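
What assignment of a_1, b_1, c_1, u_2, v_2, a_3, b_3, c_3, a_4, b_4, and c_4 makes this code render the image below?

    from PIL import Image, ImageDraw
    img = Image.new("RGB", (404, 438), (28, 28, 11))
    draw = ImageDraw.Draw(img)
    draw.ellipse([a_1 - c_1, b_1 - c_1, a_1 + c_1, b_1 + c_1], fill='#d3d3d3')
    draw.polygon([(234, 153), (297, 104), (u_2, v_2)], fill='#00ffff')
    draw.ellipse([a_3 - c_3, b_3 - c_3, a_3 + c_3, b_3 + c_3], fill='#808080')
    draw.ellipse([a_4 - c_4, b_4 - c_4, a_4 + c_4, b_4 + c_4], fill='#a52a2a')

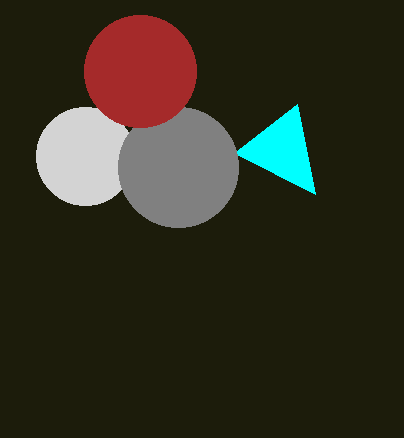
a_1 = 85
b_1 = 156
c_1 = 49
u_2 = 315
v_2 = 194
a_3 = 178
b_3 = 167
c_3 = 60
a_4 = 140
b_4 = 71
c_4 = 56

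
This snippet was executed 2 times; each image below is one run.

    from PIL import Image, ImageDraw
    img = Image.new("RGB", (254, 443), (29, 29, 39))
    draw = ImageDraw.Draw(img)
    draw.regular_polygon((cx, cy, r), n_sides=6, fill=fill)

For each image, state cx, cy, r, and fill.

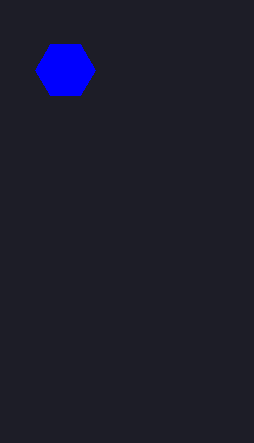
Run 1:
cx = 65; cy = 70; r = 30; fill = 'blue'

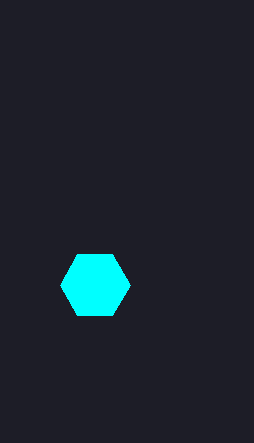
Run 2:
cx = 95; cy = 285; r = 35; fill = 'cyan'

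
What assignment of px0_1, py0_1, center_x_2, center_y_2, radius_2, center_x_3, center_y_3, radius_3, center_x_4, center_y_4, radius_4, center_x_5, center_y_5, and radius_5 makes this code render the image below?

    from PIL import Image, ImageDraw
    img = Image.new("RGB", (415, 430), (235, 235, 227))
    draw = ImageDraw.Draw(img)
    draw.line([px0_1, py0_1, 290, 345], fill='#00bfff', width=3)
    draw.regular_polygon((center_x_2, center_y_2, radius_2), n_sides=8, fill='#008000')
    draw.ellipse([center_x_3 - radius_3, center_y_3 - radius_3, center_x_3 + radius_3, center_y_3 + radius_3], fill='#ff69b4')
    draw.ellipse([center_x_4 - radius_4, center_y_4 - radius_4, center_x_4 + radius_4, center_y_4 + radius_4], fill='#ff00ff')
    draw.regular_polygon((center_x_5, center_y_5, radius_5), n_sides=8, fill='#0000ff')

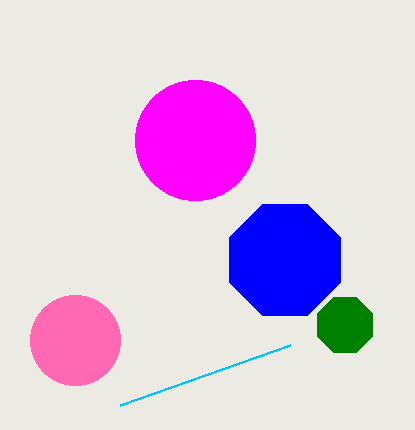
px0_1 = 120; py0_1 = 405; center_x_2 = 345; center_y_2 = 325; radius_2 = 30; center_x_3 = 75; center_y_3 = 340; radius_3 = 45; center_x_4 = 195; center_y_4 = 140; radius_4 = 60; center_x_5 = 285; center_y_5 = 260; radius_5 = 60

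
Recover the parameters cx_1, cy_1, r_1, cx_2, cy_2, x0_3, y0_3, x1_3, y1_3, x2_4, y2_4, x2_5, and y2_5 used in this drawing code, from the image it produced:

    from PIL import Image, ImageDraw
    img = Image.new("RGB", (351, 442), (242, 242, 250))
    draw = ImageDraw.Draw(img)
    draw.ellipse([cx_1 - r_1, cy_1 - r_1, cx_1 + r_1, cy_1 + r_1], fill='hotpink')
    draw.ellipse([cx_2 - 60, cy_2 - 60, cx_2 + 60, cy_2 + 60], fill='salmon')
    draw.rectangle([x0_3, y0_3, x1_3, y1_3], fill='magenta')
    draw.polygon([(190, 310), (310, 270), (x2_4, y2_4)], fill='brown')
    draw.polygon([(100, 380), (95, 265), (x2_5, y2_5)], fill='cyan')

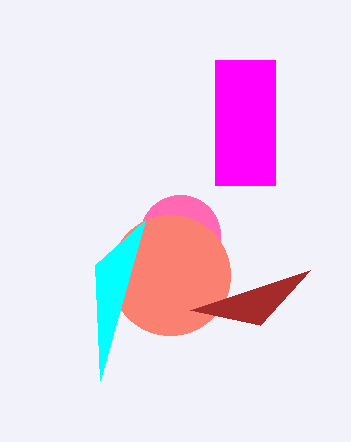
cx_1 = 180, cy_1 = 235, r_1 = 40, cx_2 = 170, cy_2 = 275, x0_3 = 215, y0_3 = 60, x1_3 = 275, y1_3 = 185, x2_4 = 260, y2_4 = 325, x2_5 = 145, y2_5 = 220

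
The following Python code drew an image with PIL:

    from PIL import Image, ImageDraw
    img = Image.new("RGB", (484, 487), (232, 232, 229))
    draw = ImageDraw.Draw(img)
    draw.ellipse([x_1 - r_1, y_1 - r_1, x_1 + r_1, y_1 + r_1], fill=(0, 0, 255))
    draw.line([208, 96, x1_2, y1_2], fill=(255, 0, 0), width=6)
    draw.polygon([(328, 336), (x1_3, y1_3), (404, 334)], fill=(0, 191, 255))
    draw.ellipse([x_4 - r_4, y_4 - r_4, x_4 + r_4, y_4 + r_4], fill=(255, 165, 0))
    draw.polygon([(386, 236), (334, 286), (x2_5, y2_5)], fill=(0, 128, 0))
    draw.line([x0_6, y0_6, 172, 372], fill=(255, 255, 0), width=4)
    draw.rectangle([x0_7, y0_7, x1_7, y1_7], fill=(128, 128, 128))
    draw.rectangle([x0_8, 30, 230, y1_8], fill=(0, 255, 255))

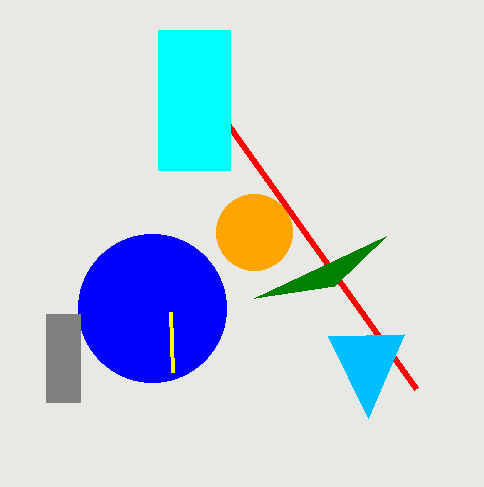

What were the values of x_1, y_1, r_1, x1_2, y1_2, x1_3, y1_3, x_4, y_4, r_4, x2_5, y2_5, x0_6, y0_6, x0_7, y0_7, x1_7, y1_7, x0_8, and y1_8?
x_1 = 152, y_1 = 308, r_1 = 74, x1_2 = 416, y1_2 = 388, x1_3 = 368, y1_3 = 418, x_4 = 254, y_4 = 232, r_4 = 38, x2_5 = 254, y2_5 = 298, x0_6 = 170, y0_6 = 312, x0_7 = 46, y0_7 = 314, x1_7 = 80, y1_7 = 402, x0_8 = 158, y1_8 = 170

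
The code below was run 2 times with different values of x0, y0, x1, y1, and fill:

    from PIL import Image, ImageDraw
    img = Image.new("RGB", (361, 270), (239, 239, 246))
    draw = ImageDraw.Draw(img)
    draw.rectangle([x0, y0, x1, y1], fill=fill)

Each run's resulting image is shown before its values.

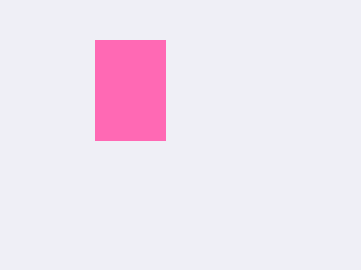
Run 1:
x0 = 95; y0 = 40; x1 = 165; y1 = 140; fill = 'hotpink'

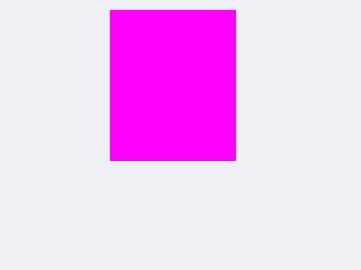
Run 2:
x0 = 110
y0 = 10
x1 = 235
y1 = 160
fill = 'magenta'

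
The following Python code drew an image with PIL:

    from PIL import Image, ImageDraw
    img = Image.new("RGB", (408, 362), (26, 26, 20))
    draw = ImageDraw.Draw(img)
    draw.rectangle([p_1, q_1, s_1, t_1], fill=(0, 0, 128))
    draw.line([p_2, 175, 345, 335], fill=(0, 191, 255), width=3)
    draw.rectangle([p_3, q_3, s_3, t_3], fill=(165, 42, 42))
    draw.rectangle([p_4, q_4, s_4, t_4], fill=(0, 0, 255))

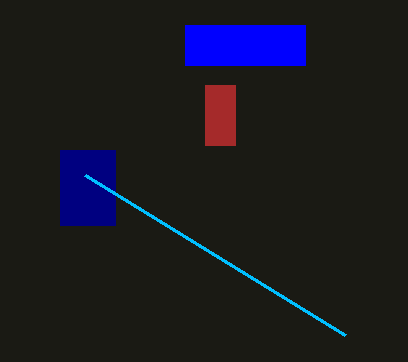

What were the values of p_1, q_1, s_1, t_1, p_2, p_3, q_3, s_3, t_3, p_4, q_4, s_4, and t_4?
p_1 = 60
q_1 = 150
s_1 = 115
t_1 = 225
p_2 = 85
p_3 = 205
q_3 = 85
s_3 = 235
t_3 = 145
p_4 = 185
q_4 = 25
s_4 = 305
t_4 = 65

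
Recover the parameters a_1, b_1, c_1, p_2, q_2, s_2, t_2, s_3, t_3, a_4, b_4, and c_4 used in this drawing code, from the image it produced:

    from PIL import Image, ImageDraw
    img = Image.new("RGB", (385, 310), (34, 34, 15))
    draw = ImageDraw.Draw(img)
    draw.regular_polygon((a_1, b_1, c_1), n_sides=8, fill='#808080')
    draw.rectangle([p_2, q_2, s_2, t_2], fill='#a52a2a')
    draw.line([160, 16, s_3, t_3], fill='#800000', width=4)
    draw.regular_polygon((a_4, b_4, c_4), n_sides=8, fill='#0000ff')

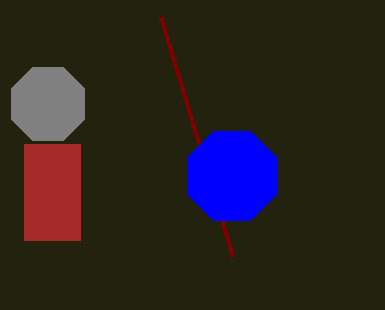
a_1 = 48; b_1 = 104; c_1 = 40; p_2 = 24; q_2 = 144; s_2 = 80; t_2 = 240; s_3 = 232; t_3 = 256; a_4 = 232; b_4 = 176; c_4 = 48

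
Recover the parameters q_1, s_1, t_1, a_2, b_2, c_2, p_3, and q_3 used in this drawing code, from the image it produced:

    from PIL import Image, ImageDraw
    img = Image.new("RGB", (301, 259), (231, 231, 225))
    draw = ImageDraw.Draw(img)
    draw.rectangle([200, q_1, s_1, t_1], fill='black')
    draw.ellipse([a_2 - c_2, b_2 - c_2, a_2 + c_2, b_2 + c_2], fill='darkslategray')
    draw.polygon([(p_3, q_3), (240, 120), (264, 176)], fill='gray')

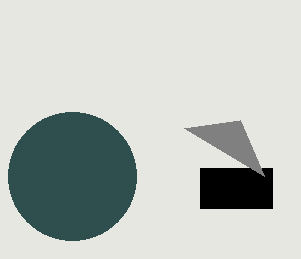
q_1 = 168, s_1 = 272, t_1 = 208, a_2 = 72, b_2 = 176, c_2 = 64, p_3 = 184, q_3 = 128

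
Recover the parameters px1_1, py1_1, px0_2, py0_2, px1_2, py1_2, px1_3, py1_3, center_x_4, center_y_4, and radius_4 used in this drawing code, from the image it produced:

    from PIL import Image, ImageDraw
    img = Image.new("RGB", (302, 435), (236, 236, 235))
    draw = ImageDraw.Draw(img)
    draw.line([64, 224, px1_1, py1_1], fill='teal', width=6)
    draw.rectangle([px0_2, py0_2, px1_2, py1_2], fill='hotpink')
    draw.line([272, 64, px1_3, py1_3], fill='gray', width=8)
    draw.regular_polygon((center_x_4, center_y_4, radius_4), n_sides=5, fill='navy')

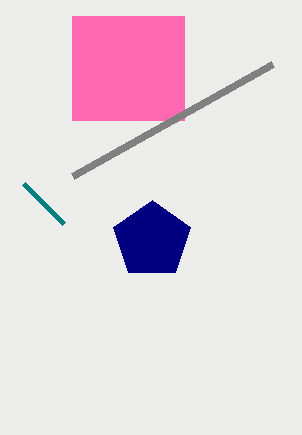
px1_1 = 24; py1_1 = 184; px0_2 = 72; py0_2 = 16; px1_2 = 184; py1_2 = 120; px1_3 = 72; py1_3 = 176; center_x_4 = 152; center_y_4 = 240; radius_4 = 40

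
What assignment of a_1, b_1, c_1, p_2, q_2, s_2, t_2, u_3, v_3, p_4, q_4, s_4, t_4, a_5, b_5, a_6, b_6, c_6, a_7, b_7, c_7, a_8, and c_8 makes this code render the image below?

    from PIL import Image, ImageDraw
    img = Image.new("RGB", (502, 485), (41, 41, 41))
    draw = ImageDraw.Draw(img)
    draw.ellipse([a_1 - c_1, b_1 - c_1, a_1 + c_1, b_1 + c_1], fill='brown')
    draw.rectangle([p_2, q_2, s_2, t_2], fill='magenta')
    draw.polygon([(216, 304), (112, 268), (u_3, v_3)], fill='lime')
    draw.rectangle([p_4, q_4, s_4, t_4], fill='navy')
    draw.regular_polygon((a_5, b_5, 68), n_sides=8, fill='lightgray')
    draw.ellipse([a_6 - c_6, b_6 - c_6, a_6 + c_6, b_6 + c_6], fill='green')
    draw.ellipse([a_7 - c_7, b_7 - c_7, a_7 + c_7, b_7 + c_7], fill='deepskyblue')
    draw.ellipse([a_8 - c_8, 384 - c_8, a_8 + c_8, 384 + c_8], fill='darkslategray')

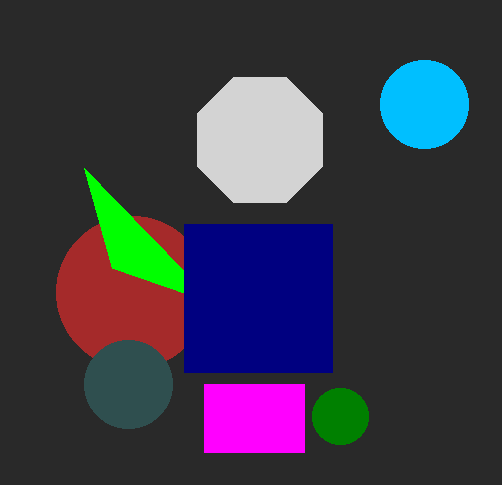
a_1 = 132; b_1 = 292; c_1 = 76; p_2 = 204; q_2 = 384; s_2 = 304; t_2 = 452; u_3 = 84; v_3 = 168; p_4 = 184; q_4 = 224; s_4 = 332; t_4 = 372; a_5 = 260; b_5 = 140; a_6 = 340; b_6 = 416; c_6 = 28; a_7 = 424; b_7 = 104; c_7 = 44; a_8 = 128; c_8 = 44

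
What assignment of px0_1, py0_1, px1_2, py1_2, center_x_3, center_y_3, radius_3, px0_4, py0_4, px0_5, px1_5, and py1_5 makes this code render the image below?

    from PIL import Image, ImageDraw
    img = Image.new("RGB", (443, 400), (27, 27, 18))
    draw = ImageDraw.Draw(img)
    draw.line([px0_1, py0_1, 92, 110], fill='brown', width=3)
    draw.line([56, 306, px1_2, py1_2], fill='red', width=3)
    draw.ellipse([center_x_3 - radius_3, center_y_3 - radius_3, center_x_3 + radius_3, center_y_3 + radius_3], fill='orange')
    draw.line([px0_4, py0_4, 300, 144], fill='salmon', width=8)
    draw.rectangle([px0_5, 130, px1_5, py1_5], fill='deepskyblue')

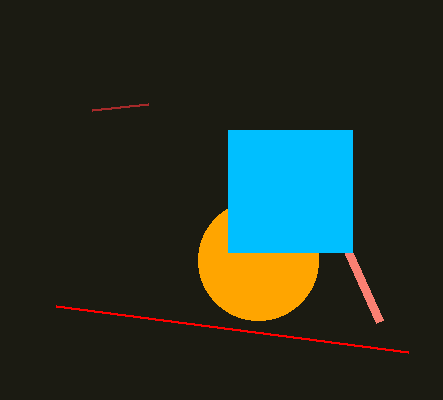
px0_1 = 148
py0_1 = 104
px1_2 = 408
py1_2 = 352
center_x_3 = 258
center_y_3 = 260
radius_3 = 60
px0_4 = 380
py0_4 = 322
px0_5 = 228
px1_5 = 352
py1_5 = 252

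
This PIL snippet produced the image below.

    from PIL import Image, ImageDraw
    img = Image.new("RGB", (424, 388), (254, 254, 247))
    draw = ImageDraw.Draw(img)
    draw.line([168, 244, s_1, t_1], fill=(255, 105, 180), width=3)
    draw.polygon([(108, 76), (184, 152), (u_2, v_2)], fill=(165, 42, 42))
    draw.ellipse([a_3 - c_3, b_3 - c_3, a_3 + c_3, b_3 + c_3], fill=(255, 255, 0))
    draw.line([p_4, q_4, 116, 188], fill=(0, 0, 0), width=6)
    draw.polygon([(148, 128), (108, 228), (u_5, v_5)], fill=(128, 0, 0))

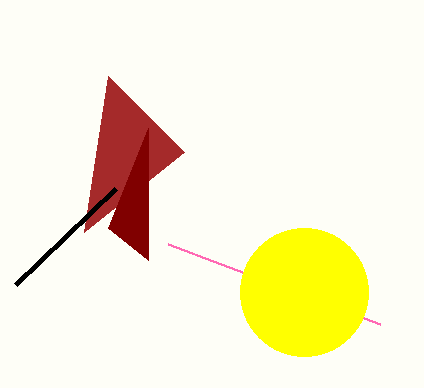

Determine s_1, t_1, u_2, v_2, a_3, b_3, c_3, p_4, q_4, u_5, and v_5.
s_1 = 380
t_1 = 324
u_2 = 84
v_2 = 232
a_3 = 304
b_3 = 292
c_3 = 64
p_4 = 16
q_4 = 284
u_5 = 148
v_5 = 260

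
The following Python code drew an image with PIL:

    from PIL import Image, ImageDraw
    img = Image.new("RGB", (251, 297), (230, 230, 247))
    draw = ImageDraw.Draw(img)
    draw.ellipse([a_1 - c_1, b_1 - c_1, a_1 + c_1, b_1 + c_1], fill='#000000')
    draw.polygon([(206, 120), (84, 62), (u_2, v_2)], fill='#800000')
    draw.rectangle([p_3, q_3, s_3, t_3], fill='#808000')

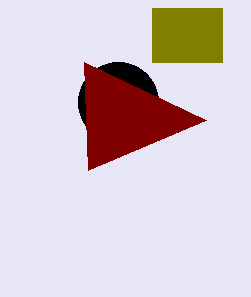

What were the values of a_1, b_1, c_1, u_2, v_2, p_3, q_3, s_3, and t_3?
a_1 = 118
b_1 = 102
c_1 = 40
u_2 = 88
v_2 = 170
p_3 = 152
q_3 = 8
s_3 = 222
t_3 = 62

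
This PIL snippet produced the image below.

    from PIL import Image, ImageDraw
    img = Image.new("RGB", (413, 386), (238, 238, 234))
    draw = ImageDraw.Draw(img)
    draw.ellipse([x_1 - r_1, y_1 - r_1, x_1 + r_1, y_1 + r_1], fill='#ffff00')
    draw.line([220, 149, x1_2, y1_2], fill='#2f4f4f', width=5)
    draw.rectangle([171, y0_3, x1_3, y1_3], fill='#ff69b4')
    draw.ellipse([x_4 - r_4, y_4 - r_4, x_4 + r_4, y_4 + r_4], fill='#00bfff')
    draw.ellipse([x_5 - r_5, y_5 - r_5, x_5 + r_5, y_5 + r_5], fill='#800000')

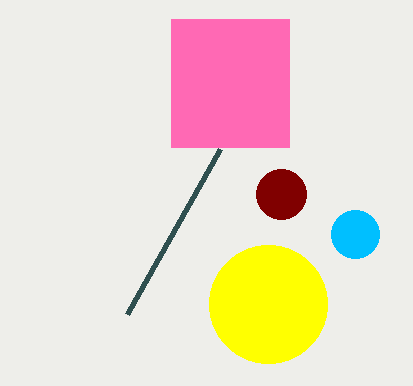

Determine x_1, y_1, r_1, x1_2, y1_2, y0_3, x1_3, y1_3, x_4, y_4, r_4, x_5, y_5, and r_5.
x_1 = 268; y_1 = 304; r_1 = 59; x1_2 = 127; y1_2 = 314; y0_3 = 19; x1_3 = 289; y1_3 = 147; x_4 = 355; y_4 = 234; r_4 = 24; x_5 = 281; y_5 = 194; r_5 = 25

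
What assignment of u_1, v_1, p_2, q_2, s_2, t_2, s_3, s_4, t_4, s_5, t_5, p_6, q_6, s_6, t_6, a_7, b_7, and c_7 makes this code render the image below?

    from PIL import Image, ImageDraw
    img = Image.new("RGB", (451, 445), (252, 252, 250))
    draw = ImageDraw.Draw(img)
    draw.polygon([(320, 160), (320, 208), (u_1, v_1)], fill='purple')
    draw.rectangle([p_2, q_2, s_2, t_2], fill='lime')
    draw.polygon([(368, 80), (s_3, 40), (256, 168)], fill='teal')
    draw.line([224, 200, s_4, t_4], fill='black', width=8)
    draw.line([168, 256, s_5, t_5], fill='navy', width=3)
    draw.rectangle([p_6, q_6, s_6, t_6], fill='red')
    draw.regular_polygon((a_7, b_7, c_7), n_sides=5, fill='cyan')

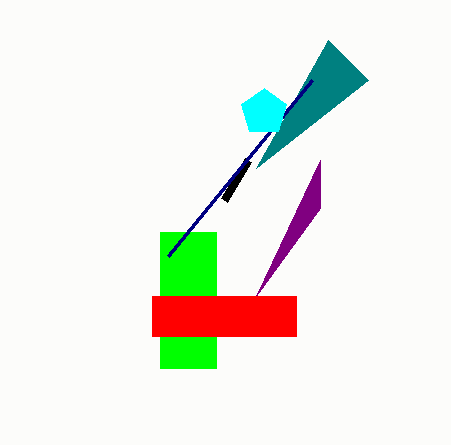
u_1 = 256, v_1 = 296, p_2 = 160, q_2 = 232, s_2 = 216, t_2 = 368, s_3 = 328, s_4 = 248, t_4 = 160, s_5 = 312, t_5 = 80, p_6 = 152, q_6 = 296, s_6 = 296, t_6 = 336, a_7 = 264, b_7 = 112, c_7 = 24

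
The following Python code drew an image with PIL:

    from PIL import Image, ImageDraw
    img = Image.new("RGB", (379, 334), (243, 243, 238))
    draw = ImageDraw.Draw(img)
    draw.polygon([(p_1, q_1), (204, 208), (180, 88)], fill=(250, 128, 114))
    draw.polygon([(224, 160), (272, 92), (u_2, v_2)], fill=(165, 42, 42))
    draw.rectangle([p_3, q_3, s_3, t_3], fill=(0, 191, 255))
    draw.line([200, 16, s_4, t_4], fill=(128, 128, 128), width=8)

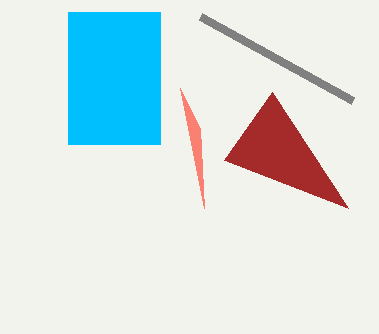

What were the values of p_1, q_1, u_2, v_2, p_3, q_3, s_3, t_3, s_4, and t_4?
p_1 = 200, q_1 = 128, u_2 = 348, v_2 = 208, p_3 = 68, q_3 = 12, s_3 = 160, t_3 = 144, s_4 = 352, t_4 = 100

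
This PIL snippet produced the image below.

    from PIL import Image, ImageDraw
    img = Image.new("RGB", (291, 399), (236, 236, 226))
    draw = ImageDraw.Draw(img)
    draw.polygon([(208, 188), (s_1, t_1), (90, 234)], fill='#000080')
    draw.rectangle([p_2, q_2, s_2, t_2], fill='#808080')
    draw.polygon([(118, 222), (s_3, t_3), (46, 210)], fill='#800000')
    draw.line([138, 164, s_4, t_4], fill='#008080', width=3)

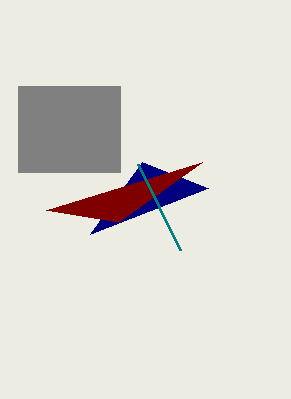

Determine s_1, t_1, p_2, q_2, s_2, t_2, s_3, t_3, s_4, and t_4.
s_1 = 142
t_1 = 162
p_2 = 18
q_2 = 86
s_2 = 120
t_2 = 172
s_3 = 202
t_3 = 162
s_4 = 180
t_4 = 250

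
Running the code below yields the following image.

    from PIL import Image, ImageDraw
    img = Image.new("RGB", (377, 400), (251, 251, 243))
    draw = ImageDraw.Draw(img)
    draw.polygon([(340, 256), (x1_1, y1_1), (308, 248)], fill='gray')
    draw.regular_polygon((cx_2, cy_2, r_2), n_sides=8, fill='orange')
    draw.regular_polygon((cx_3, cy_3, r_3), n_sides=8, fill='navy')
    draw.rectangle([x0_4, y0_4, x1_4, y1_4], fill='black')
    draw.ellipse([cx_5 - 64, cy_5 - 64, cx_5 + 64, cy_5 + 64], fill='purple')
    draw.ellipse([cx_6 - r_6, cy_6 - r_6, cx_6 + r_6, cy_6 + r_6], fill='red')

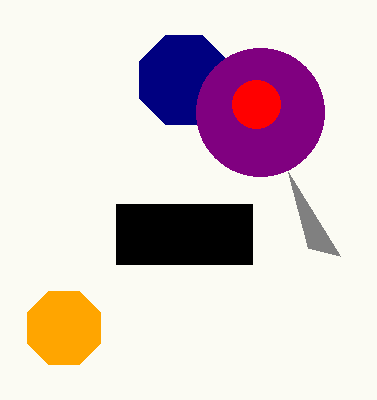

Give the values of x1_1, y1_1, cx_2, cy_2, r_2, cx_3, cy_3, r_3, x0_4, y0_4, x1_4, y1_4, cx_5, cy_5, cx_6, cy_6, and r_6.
x1_1 = 288; y1_1 = 172; cx_2 = 64; cy_2 = 328; r_2 = 40; cx_3 = 184; cy_3 = 80; r_3 = 48; x0_4 = 116; y0_4 = 204; x1_4 = 252; y1_4 = 264; cx_5 = 260; cy_5 = 112; cx_6 = 256; cy_6 = 104; r_6 = 24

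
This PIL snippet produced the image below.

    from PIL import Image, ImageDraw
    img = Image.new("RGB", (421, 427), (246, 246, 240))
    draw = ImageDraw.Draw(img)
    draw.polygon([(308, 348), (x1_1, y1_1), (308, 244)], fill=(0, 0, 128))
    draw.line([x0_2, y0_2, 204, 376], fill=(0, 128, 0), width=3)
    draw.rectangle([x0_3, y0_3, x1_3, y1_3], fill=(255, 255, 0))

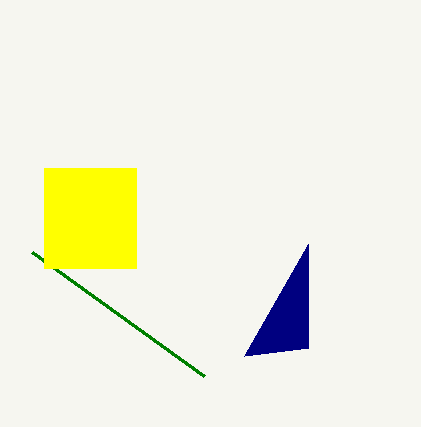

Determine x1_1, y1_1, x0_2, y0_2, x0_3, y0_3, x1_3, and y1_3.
x1_1 = 244; y1_1 = 356; x0_2 = 32; y0_2 = 252; x0_3 = 44; y0_3 = 168; x1_3 = 136; y1_3 = 268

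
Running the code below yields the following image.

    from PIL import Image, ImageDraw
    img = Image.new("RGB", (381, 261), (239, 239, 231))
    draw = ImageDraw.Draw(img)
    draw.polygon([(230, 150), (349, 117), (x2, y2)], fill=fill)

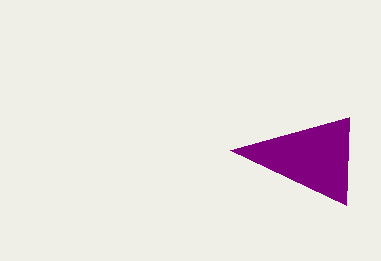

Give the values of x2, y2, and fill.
x2 = 346
y2 = 205
fill = 'purple'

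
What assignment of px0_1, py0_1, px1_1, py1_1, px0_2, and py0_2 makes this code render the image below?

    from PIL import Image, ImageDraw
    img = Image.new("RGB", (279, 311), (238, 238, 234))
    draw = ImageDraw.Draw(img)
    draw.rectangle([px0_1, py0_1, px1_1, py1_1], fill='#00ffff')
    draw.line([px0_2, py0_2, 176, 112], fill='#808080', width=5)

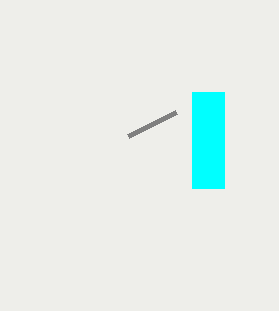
px0_1 = 192, py0_1 = 92, px1_1 = 224, py1_1 = 188, px0_2 = 128, py0_2 = 136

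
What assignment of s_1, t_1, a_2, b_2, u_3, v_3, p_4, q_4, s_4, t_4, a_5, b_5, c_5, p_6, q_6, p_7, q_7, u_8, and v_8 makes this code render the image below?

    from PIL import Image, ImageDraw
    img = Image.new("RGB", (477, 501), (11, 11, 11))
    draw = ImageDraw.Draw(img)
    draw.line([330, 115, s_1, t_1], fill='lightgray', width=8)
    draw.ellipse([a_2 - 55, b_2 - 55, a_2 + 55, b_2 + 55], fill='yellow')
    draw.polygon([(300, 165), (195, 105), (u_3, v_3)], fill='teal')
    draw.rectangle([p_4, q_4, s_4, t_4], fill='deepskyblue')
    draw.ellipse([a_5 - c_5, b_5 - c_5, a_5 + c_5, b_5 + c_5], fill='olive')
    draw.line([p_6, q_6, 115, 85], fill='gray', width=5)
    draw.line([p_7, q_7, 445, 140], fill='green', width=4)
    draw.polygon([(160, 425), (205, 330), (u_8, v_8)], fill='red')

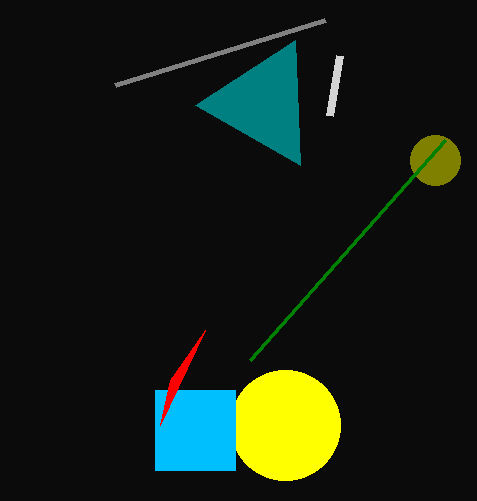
s_1 = 340, t_1 = 55, a_2 = 285, b_2 = 425, u_3 = 295, v_3 = 40, p_4 = 155, q_4 = 390, s_4 = 235, t_4 = 470, a_5 = 435, b_5 = 160, c_5 = 25, p_6 = 325, q_6 = 20, p_7 = 250, q_7 = 360, u_8 = 170, v_8 = 380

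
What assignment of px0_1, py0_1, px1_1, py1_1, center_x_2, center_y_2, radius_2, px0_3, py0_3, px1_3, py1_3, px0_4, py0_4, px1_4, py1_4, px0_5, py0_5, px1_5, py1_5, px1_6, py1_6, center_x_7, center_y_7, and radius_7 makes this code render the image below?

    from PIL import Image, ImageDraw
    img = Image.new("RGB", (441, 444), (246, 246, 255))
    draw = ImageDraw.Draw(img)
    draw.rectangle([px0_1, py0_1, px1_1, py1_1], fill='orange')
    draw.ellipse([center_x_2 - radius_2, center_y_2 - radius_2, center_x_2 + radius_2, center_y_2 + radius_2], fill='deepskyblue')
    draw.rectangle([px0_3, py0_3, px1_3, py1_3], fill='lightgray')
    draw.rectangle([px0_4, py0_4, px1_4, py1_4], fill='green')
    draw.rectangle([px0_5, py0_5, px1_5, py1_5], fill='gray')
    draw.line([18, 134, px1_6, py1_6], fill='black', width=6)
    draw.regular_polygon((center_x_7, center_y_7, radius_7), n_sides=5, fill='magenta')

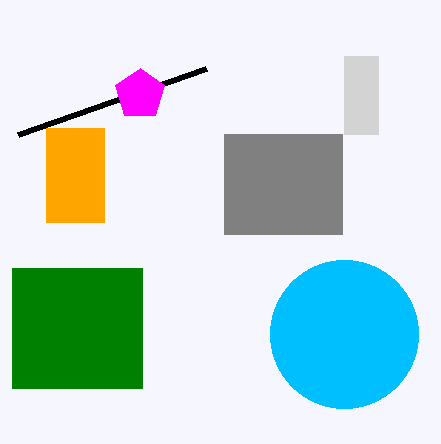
px0_1 = 46
py0_1 = 128
px1_1 = 104
py1_1 = 222
center_x_2 = 344
center_y_2 = 334
radius_2 = 74
px0_3 = 344
py0_3 = 56
px1_3 = 378
py1_3 = 134
px0_4 = 12
py0_4 = 268
px1_4 = 142
py1_4 = 388
px0_5 = 224
py0_5 = 134
px1_5 = 342
py1_5 = 234
px1_6 = 206
py1_6 = 68
center_x_7 = 140
center_y_7 = 94
radius_7 = 26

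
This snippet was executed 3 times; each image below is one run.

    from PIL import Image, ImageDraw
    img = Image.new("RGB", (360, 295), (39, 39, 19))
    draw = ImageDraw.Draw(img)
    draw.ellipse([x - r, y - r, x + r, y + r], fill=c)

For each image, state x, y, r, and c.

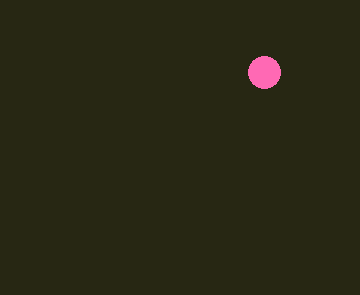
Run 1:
x = 264, y = 72, r = 16, c = 'hotpink'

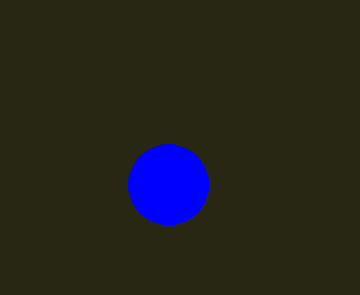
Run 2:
x = 168, y = 184, r = 40, c = 'blue'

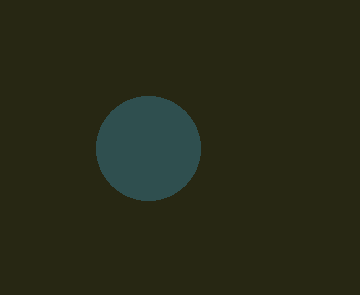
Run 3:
x = 148; y = 148; r = 52; c = 'darkslategray'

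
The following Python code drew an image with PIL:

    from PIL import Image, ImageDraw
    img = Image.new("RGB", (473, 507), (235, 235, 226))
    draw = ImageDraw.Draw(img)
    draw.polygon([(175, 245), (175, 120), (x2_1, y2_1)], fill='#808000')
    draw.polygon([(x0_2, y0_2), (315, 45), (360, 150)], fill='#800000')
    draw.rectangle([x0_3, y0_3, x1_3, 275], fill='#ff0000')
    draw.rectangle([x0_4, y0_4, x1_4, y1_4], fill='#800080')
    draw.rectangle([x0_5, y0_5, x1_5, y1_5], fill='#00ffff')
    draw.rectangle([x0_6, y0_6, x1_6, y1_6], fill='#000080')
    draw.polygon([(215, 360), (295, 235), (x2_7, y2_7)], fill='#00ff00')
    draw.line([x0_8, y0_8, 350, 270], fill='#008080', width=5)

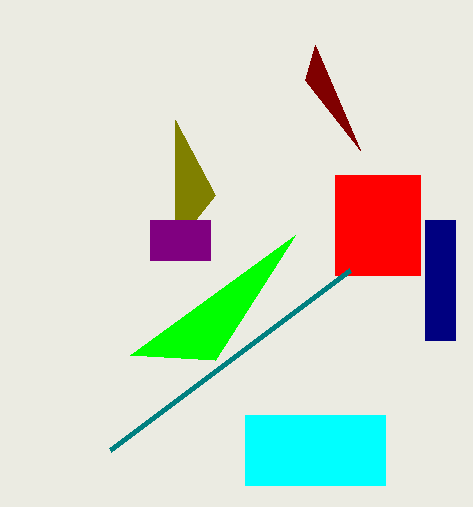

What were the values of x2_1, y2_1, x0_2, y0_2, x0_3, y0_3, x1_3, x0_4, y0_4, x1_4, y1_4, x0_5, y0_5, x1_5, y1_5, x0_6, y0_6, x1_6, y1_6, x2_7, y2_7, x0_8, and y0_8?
x2_1 = 215; y2_1 = 195; x0_2 = 305; y0_2 = 80; x0_3 = 335; y0_3 = 175; x1_3 = 420; x0_4 = 150; y0_4 = 220; x1_4 = 210; y1_4 = 260; x0_5 = 245; y0_5 = 415; x1_5 = 385; y1_5 = 485; x0_6 = 425; y0_6 = 220; x1_6 = 455; y1_6 = 340; x2_7 = 130; y2_7 = 355; x0_8 = 110; y0_8 = 450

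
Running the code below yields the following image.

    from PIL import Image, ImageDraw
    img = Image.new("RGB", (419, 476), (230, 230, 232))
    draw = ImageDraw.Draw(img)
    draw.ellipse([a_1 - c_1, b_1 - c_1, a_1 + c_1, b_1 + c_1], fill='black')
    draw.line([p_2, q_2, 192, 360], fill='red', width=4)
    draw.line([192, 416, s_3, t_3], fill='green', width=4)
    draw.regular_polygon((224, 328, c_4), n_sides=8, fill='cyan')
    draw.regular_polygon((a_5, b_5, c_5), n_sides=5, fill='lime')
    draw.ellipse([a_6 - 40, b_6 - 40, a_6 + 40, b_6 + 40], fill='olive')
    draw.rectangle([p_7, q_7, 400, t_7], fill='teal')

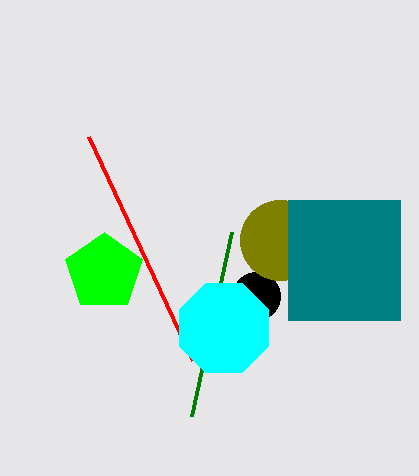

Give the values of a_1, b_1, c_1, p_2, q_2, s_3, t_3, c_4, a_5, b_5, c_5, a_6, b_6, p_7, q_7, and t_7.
a_1 = 256
b_1 = 296
c_1 = 24
p_2 = 88
q_2 = 136
s_3 = 232
t_3 = 232
c_4 = 48
a_5 = 104
b_5 = 272
c_5 = 40
a_6 = 280
b_6 = 240
p_7 = 288
q_7 = 200
t_7 = 320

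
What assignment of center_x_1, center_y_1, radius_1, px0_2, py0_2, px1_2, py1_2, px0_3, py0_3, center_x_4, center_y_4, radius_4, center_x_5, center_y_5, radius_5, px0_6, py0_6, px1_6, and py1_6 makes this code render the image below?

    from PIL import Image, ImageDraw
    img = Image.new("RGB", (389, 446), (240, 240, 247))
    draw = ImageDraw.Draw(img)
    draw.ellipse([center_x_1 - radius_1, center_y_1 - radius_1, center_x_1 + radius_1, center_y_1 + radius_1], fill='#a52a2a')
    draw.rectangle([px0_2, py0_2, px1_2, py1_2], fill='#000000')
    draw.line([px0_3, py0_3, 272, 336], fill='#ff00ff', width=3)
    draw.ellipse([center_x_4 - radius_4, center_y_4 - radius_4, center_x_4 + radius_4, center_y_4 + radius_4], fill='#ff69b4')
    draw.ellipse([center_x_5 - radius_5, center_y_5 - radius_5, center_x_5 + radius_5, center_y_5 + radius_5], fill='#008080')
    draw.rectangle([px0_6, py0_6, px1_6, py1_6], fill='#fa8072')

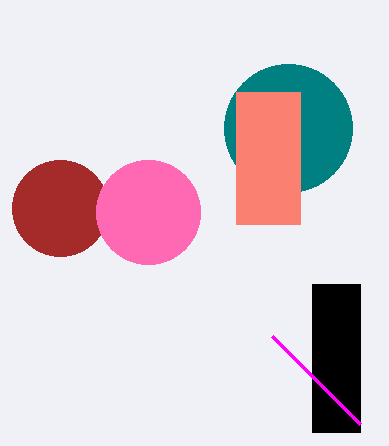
center_x_1 = 60, center_y_1 = 208, radius_1 = 48, px0_2 = 312, py0_2 = 284, px1_2 = 360, py1_2 = 432, px0_3 = 360, py0_3 = 424, center_x_4 = 148, center_y_4 = 212, radius_4 = 52, center_x_5 = 288, center_y_5 = 128, radius_5 = 64, px0_6 = 236, py0_6 = 92, px1_6 = 300, py1_6 = 224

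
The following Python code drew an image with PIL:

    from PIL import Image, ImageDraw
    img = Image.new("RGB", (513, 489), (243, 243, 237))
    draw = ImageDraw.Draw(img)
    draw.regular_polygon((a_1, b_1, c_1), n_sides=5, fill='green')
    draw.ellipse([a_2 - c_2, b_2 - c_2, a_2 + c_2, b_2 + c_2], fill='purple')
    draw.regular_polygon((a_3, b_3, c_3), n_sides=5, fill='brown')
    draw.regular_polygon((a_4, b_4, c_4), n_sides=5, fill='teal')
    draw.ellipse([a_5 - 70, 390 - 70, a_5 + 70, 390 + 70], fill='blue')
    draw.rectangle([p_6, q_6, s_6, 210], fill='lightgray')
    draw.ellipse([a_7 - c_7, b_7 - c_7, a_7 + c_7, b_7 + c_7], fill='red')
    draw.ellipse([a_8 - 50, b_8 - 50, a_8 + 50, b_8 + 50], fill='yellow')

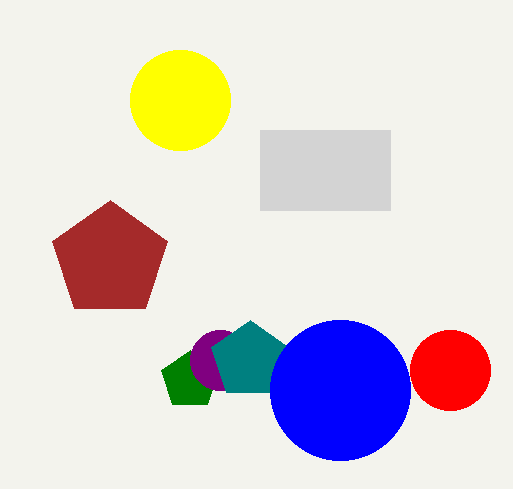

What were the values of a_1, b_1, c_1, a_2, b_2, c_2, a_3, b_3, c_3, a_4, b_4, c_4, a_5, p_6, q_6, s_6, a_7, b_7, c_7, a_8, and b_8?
a_1 = 190; b_1 = 380; c_1 = 30; a_2 = 220; b_2 = 360; c_2 = 30; a_3 = 110; b_3 = 260; c_3 = 60; a_4 = 250; b_4 = 360; c_4 = 40; a_5 = 340; p_6 = 260; q_6 = 130; s_6 = 390; a_7 = 450; b_7 = 370; c_7 = 40; a_8 = 180; b_8 = 100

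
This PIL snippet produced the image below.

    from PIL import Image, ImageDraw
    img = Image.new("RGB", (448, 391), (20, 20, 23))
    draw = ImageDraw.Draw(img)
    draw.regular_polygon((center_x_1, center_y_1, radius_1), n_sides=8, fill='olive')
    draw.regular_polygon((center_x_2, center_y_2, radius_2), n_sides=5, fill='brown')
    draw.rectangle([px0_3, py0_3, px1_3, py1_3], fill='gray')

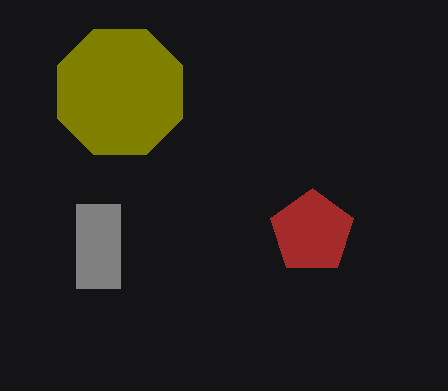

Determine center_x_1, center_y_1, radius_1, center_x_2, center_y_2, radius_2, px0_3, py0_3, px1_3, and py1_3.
center_x_1 = 120; center_y_1 = 92; radius_1 = 68; center_x_2 = 312; center_y_2 = 232; radius_2 = 44; px0_3 = 76; py0_3 = 204; px1_3 = 120; py1_3 = 288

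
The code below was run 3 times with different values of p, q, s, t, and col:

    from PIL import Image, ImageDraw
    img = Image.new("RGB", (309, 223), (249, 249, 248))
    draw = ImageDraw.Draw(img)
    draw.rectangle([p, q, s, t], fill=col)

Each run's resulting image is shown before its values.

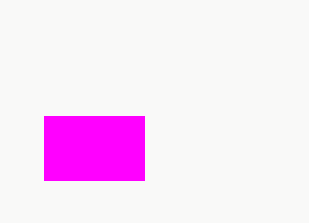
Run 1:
p = 44
q = 116
s = 144
t = 180
col = 'magenta'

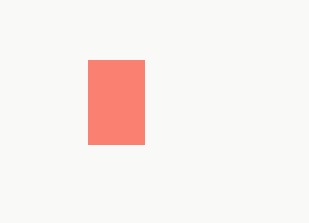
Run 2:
p = 88; q = 60; s = 144; t = 144; col = 'salmon'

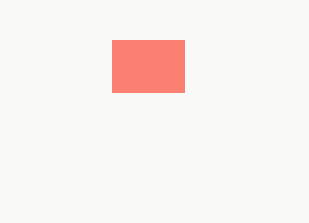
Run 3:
p = 112; q = 40; s = 184; t = 92; col = 'salmon'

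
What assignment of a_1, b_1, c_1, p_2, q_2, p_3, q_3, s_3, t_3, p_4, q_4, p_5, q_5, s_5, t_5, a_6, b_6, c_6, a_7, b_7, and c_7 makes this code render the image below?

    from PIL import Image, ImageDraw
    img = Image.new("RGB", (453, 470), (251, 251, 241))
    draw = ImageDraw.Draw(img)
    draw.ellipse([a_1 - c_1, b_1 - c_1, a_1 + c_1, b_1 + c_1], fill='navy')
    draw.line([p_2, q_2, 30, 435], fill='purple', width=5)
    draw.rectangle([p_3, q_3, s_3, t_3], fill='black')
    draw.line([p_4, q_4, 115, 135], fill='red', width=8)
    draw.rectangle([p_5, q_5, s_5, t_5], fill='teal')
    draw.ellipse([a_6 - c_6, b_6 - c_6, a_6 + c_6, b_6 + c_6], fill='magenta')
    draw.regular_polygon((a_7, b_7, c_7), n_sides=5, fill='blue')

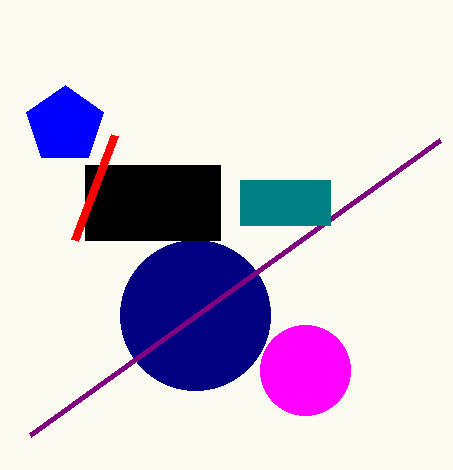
a_1 = 195, b_1 = 315, c_1 = 75, p_2 = 440, q_2 = 140, p_3 = 85, q_3 = 165, s_3 = 220, t_3 = 240, p_4 = 75, q_4 = 240, p_5 = 240, q_5 = 180, s_5 = 330, t_5 = 225, a_6 = 305, b_6 = 370, c_6 = 45, a_7 = 65, b_7 = 125, c_7 = 40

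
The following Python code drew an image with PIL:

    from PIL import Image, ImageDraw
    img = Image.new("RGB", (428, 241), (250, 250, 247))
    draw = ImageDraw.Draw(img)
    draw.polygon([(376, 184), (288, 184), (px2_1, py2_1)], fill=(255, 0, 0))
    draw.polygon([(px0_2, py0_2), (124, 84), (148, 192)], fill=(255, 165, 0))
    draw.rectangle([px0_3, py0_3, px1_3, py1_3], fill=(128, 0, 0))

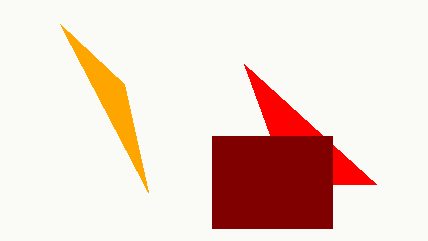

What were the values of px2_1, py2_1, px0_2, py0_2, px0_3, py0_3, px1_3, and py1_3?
px2_1 = 244; py2_1 = 64; px0_2 = 60; py0_2 = 24; px0_3 = 212; py0_3 = 136; px1_3 = 332; py1_3 = 228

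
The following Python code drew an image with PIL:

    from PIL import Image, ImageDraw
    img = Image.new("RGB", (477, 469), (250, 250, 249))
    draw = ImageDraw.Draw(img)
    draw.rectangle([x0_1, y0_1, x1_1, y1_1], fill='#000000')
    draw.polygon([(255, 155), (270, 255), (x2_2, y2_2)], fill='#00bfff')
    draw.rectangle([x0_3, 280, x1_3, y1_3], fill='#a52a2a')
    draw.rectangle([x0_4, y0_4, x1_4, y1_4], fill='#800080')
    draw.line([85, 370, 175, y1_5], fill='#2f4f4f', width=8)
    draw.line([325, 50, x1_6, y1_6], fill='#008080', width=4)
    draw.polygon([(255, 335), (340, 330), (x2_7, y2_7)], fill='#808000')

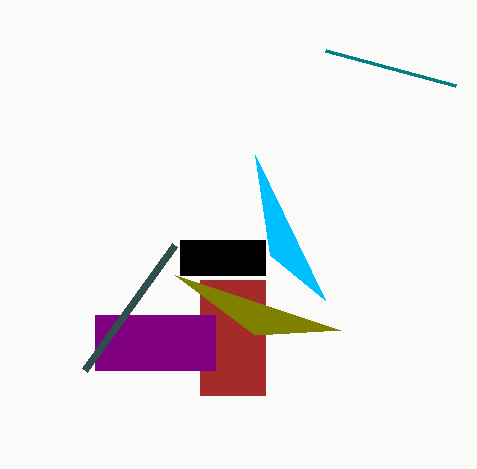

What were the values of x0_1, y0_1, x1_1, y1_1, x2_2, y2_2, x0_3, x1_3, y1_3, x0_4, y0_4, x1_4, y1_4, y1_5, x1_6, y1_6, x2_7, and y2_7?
x0_1 = 180
y0_1 = 240
x1_1 = 265
y1_1 = 275
x2_2 = 325
y2_2 = 300
x0_3 = 200
x1_3 = 265
y1_3 = 395
x0_4 = 95
y0_4 = 315
x1_4 = 215
y1_4 = 370
y1_5 = 245
x1_6 = 455
y1_6 = 85
x2_7 = 175
y2_7 = 275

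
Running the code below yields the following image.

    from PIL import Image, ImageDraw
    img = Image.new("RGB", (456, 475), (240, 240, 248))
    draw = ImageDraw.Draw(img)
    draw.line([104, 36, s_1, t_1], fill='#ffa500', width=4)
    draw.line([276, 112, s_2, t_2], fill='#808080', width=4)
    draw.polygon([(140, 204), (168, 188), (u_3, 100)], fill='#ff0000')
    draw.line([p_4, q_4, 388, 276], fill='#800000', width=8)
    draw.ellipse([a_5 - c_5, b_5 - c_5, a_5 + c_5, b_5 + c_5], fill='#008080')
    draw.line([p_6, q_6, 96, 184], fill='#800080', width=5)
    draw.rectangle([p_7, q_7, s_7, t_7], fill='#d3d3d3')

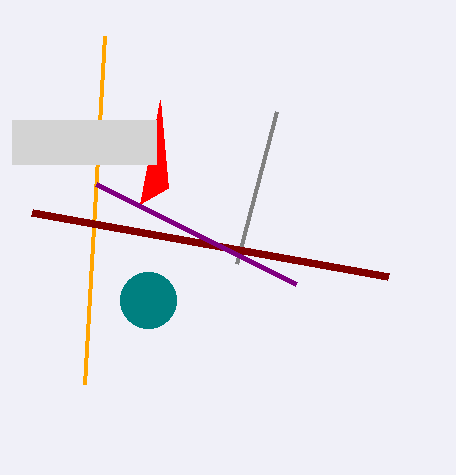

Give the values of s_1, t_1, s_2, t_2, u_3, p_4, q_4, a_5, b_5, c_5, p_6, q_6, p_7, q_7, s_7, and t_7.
s_1 = 84; t_1 = 384; s_2 = 236; t_2 = 264; u_3 = 160; p_4 = 32; q_4 = 212; a_5 = 148; b_5 = 300; c_5 = 28; p_6 = 296; q_6 = 284; p_7 = 12; q_7 = 120; s_7 = 156; t_7 = 164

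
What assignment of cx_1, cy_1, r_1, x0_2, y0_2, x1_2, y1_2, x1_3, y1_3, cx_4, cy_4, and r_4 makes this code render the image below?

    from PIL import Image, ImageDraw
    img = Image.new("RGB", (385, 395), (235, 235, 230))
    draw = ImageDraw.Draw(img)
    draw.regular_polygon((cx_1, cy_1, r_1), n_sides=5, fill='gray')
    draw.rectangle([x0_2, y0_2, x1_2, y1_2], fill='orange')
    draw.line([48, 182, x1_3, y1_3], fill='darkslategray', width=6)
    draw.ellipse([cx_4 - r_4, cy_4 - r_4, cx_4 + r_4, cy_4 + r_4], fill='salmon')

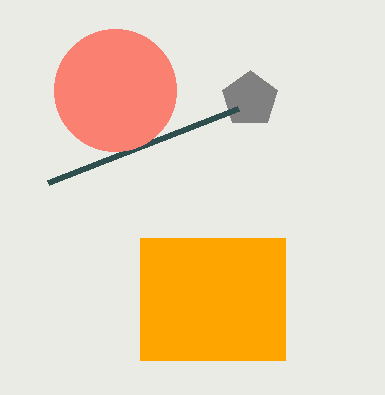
cx_1 = 250, cy_1 = 99, r_1 = 29, x0_2 = 140, y0_2 = 238, x1_2 = 285, y1_2 = 360, x1_3 = 238, y1_3 = 108, cx_4 = 115, cy_4 = 90, r_4 = 61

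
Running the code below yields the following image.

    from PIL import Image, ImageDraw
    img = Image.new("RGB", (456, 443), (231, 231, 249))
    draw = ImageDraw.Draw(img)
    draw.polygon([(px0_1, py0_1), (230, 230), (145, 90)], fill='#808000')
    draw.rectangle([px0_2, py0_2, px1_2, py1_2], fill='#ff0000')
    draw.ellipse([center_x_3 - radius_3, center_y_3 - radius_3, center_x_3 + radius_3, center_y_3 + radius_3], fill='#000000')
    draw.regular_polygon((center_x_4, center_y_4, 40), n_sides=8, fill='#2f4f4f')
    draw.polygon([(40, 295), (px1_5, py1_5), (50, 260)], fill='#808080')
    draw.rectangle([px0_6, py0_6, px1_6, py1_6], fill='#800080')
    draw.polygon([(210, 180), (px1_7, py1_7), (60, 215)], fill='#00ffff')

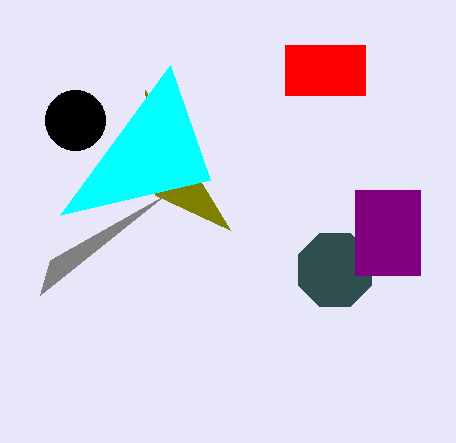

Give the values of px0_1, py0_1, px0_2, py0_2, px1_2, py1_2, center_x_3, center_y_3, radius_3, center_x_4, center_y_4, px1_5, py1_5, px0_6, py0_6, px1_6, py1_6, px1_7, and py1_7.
px0_1 = 155, py0_1 = 195, px0_2 = 285, py0_2 = 45, px1_2 = 365, py1_2 = 95, center_x_3 = 75, center_y_3 = 120, radius_3 = 30, center_x_4 = 335, center_y_4 = 270, px1_5 = 165, py1_5 = 195, px0_6 = 355, py0_6 = 190, px1_6 = 420, py1_6 = 275, px1_7 = 170, py1_7 = 65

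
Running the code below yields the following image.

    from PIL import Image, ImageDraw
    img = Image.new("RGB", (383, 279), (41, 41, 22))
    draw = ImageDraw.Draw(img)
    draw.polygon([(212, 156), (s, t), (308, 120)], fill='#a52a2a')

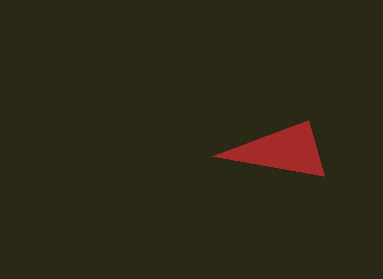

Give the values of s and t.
s = 324; t = 176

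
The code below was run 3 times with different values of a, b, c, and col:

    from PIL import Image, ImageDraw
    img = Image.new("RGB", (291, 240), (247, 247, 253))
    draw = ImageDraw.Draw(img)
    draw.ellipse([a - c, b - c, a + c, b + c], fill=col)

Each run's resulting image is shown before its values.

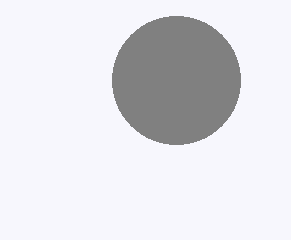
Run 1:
a = 176
b = 80
c = 64
col = 'gray'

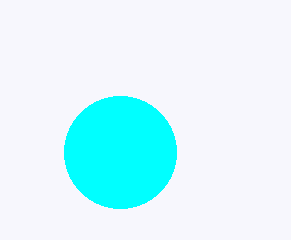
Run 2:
a = 120; b = 152; c = 56; col = 'cyan'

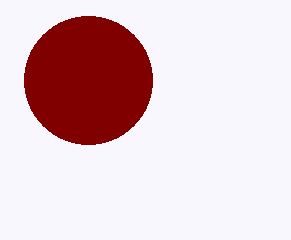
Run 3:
a = 88, b = 80, c = 64, col = 'maroon'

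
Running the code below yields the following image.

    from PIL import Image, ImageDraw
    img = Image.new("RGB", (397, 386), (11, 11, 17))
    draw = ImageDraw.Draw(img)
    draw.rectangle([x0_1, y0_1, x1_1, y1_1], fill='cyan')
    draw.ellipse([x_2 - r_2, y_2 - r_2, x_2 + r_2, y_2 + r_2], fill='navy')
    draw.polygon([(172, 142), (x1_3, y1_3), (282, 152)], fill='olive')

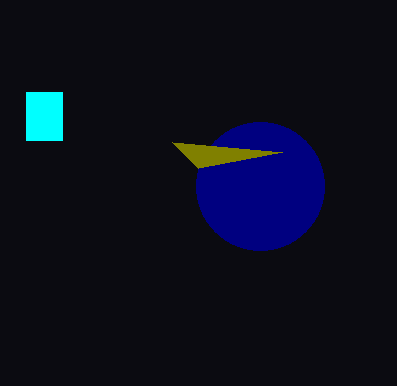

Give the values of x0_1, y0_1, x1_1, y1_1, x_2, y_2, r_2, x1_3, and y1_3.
x0_1 = 26
y0_1 = 92
x1_1 = 62
y1_1 = 140
x_2 = 260
y_2 = 186
r_2 = 64
x1_3 = 198
y1_3 = 168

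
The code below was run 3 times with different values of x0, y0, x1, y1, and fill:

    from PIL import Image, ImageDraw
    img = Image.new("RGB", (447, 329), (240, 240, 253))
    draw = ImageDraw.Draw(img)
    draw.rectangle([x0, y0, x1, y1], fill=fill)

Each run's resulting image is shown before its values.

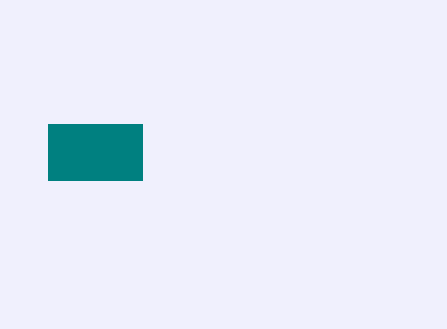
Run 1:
x0 = 48, y0 = 124, x1 = 142, y1 = 180, fill = 'teal'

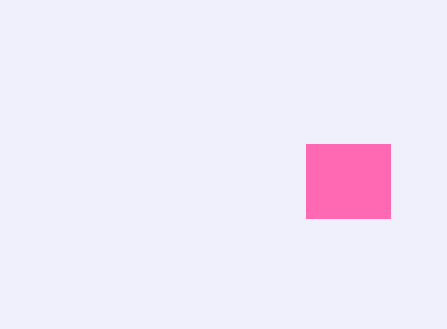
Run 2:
x0 = 306; y0 = 144; x1 = 390; y1 = 218; fill = 'hotpink'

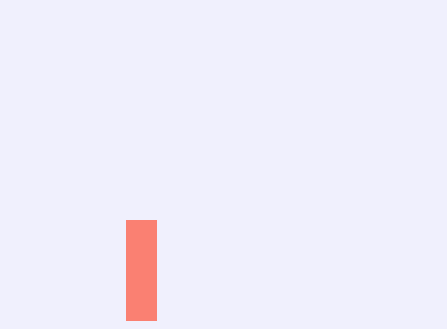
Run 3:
x0 = 126; y0 = 220; x1 = 156; y1 = 320; fill = 'salmon'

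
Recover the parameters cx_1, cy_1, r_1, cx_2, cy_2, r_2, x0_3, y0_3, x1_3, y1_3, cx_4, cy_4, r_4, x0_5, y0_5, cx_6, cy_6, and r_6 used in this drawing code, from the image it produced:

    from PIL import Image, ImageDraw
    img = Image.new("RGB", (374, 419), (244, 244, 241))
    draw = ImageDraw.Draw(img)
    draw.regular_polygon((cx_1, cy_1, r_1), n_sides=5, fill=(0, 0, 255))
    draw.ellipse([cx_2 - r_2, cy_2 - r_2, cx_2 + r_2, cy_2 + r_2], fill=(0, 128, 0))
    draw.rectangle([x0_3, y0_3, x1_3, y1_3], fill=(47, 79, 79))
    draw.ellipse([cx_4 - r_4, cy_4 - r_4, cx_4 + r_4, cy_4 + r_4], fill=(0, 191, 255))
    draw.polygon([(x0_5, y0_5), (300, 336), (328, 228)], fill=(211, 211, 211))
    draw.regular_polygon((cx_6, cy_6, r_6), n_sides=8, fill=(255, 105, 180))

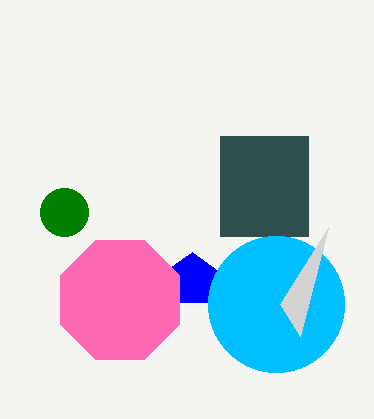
cx_1 = 192; cy_1 = 280; r_1 = 28; cx_2 = 64; cy_2 = 212; r_2 = 24; x0_3 = 220; y0_3 = 136; x1_3 = 308; y1_3 = 236; cx_4 = 276; cy_4 = 304; r_4 = 68; x0_5 = 280; y0_5 = 304; cx_6 = 120; cy_6 = 300; r_6 = 64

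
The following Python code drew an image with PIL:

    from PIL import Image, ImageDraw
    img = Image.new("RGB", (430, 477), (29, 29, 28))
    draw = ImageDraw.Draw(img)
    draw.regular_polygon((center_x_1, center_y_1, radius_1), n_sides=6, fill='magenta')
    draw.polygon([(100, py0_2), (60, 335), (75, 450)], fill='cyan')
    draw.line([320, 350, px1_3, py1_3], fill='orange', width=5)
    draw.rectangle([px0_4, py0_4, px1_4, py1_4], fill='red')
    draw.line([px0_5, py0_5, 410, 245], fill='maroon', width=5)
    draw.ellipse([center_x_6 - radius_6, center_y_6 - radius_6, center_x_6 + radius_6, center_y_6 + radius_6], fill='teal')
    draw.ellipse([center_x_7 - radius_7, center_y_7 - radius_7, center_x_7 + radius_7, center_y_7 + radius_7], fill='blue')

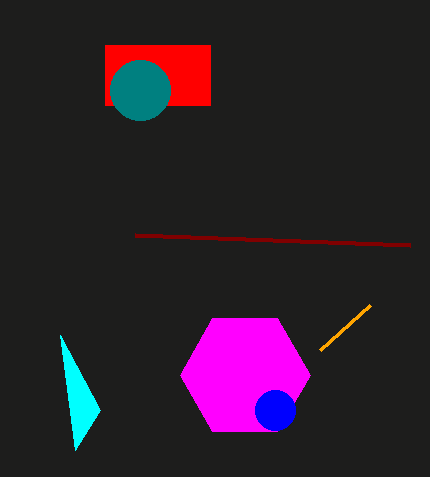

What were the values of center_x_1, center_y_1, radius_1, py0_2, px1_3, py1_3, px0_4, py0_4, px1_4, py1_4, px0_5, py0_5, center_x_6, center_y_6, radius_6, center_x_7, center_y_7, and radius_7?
center_x_1 = 245; center_y_1 = 375; radius_1 = 65; py0_2 = 410; px1_3 = 370; py1_3 = 305; px0_4 = 105; py0_4 = 45; px1_4 = 210; py1_4 = 105; px0_5 = 135; py0_5 = 235; center_x_6 = 140; center_y_6 = 90; radius_6 = 30; center_x_7 = 275; center_y_7 = 410; radius_7 = 20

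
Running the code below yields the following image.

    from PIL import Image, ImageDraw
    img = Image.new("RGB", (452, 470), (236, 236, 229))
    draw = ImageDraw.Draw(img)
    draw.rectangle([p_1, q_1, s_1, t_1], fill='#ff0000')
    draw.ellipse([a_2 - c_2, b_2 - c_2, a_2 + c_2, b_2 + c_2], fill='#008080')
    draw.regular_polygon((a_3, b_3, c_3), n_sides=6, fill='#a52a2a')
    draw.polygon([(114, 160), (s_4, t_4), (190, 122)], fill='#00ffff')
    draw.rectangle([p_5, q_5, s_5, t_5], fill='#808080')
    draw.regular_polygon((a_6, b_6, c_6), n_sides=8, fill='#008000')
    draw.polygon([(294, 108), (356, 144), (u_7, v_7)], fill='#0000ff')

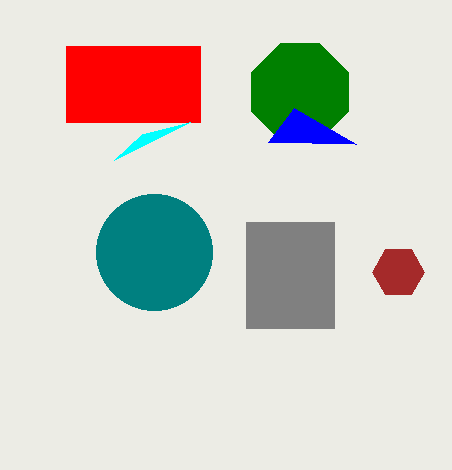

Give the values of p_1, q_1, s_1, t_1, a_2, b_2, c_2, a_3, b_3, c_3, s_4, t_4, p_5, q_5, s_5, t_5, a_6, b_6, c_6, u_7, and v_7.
p_1 = 66; q_1 = 46; s_1 = 200; t_1 = 122; a_2 = 154; b_2 = 252; c_2 = 58; a_3 = 398; b_3 = 272; c_3 = 26; s_4 = 142; t_4 = 134; p_5 = 246; q_5 = 222; s_5 = 334; t_5 = 328; a_6 = 300; b_6 = 92; c_6 = 52; u_7 = 268; v_7 = 142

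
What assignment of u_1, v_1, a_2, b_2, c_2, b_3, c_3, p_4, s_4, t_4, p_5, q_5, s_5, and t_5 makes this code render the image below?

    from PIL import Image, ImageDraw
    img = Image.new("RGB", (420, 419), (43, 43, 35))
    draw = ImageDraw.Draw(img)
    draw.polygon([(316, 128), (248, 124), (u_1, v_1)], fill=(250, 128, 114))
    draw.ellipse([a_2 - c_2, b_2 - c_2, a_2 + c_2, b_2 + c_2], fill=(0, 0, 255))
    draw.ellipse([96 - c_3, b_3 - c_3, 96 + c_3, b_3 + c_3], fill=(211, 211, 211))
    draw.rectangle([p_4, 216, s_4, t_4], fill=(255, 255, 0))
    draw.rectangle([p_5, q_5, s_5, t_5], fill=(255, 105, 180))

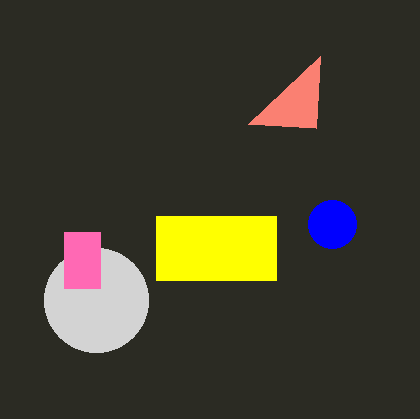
u_1 = 320
v_1 = 56
a_2 = 332
b_2 = 224
c_2 = 24
b_3 = 300
c_3 = 52
p_4 = 156
s_4 = 276
t_4 = 280
p_5 = 64
q_5 = 232
s_5 = 100
t_5 = 288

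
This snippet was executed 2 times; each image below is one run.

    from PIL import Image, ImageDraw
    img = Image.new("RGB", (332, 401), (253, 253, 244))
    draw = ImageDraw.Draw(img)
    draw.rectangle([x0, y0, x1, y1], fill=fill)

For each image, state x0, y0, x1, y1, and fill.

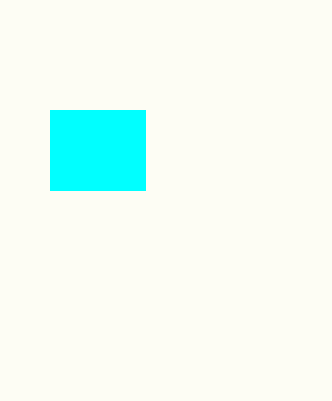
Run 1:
x0 = 50; y0 = 110; x1 = 145; y1 = 190; fill = 'cyan'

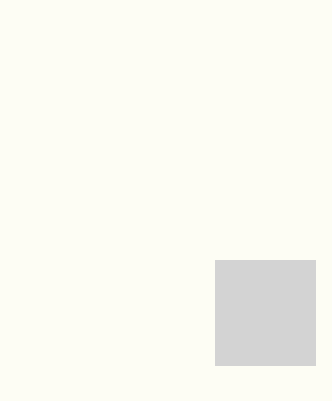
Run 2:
x0 = 215; y0 = 260; x1 = 315; y1 = 365; fill = 'lightgray'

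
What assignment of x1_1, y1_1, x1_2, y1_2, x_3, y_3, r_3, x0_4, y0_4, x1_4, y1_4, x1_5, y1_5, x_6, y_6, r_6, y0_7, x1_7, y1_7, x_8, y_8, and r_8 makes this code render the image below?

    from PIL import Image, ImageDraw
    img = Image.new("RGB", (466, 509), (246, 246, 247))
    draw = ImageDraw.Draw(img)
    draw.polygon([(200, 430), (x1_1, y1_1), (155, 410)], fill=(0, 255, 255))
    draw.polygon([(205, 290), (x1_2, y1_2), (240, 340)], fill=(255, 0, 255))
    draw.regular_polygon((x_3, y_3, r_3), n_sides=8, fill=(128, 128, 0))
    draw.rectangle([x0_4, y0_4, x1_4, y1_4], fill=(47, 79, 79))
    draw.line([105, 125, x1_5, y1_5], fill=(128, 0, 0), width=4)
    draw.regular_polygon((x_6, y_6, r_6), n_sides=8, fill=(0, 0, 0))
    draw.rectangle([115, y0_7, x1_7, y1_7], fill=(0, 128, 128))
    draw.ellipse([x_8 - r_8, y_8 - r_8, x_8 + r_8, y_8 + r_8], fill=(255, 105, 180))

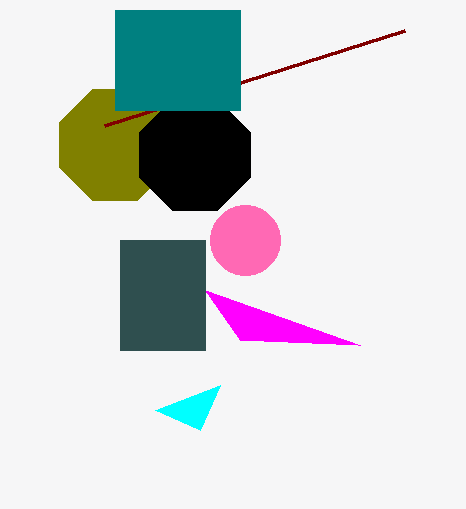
x1_1 = 220, y1_1 = 385, x1_2 = 360, y1_2 = 345, x_3 = 115, y_3 = 145, r_3 = 60, x0_4 = 120, y0_4 = 240, x1_4 = 205, y1_4 = 350, x1_5 = 405, y1_5 = 30, x_6 = 195, y_6 = 155, r_6 = 60, y0_7 = 10, x1_7 = 240, y1_7 = 110, x_8 = 245, y_8 = 240, r_8 = 35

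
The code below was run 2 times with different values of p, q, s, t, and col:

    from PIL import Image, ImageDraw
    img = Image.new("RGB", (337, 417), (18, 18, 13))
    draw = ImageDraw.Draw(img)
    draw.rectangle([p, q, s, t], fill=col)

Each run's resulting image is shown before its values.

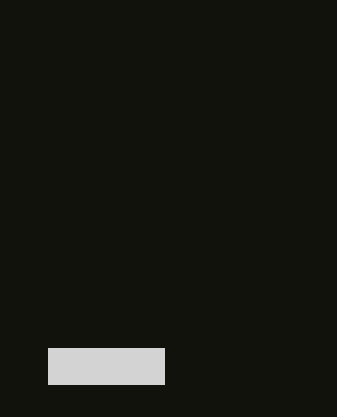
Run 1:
p = 48
q = 348
s = 164
t = 384
col = 'lightgray'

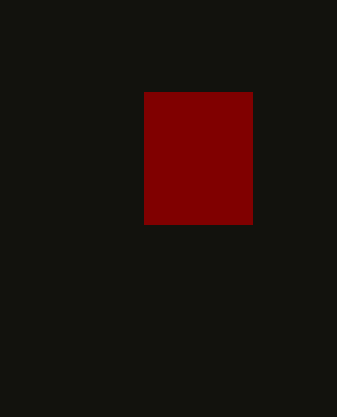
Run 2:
p = 144
q = 92
s = 252
t = 224
col = 'maroon'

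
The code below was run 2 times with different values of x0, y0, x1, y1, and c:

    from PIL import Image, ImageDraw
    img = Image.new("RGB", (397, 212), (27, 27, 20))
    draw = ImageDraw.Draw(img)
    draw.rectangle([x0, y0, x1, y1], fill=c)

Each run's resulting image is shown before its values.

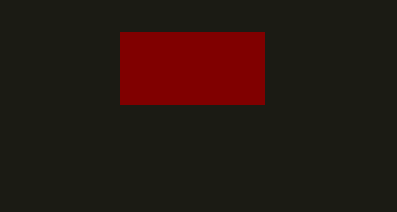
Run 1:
x0 = 120; y0 = 32; x1 = 264; y1 = 104; c = 'maroon'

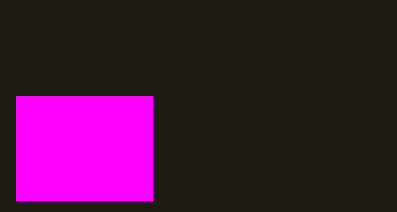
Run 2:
x0 = 16; y0 = 96; x1 = 152; y1 = 200; c = 'magenta'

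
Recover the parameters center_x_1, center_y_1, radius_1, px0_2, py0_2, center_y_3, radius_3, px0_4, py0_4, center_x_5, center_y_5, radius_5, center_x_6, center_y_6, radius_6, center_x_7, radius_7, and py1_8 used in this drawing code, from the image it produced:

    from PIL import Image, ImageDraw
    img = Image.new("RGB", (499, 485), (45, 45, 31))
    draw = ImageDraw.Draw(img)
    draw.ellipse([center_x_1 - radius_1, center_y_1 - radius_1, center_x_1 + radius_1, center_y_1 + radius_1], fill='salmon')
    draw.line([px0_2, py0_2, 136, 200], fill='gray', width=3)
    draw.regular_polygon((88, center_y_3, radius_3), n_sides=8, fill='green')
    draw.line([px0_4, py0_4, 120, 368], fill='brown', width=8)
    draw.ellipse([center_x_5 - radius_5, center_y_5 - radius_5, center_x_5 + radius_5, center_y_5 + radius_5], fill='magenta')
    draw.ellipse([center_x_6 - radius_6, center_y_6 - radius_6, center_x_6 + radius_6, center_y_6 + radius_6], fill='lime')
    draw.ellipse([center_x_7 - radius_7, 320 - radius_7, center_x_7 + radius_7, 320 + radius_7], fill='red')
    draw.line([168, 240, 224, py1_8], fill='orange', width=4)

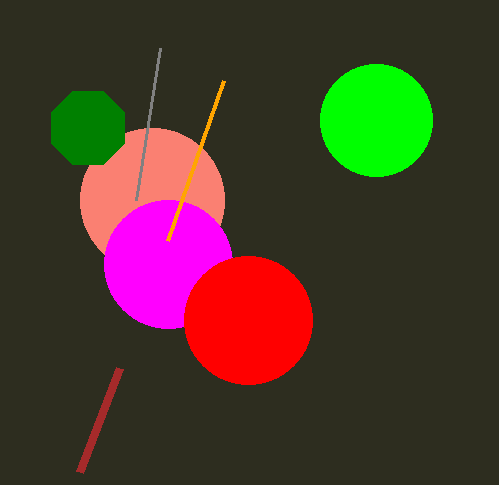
center_x_1 = 152
center_y_1 = 200
radius_1 = 72
px0_2 = 160
py0_2 = 48
center_y_3 = 128
radius_3 = 40
px0_4 = 80
py0_4 = 472
center_x_5 = 168
center_y_5 = 264
radius_5 = 64
center_x_6 = 376
center_y_6 = 120
radius_6 = 56
center_x_7 = 248
radius_7 = 64
py1_8 = 80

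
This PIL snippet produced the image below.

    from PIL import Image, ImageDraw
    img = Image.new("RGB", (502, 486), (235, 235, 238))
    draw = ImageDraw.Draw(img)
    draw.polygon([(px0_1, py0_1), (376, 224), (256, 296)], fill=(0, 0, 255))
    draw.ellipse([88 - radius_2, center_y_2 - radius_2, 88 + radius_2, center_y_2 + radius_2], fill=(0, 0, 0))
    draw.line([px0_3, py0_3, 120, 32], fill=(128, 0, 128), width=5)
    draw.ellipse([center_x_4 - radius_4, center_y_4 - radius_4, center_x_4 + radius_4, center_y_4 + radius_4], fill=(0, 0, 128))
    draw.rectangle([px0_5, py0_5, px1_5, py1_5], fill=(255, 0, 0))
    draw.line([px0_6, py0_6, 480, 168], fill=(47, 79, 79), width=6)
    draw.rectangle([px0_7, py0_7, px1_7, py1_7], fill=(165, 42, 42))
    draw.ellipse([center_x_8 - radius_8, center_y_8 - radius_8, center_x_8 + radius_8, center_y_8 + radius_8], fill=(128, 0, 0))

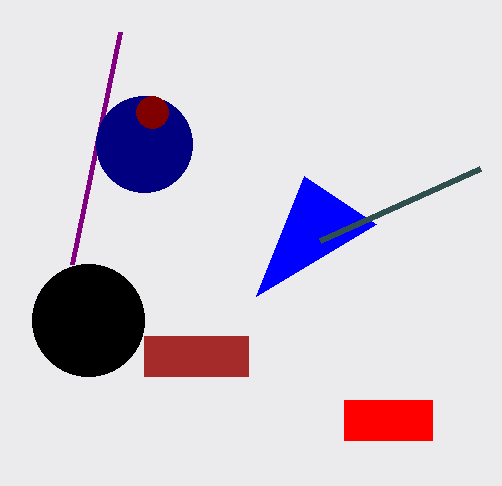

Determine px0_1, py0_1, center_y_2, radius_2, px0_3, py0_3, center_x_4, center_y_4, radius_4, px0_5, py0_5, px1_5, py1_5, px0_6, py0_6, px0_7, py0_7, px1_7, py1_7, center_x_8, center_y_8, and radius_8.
px0_1 = 304; py0_1 = 176; center_y_2 = 320; radius_2 = 56; px0_3 = 72; py0_3 = 264; center_x_4 = 144; center_y_4 = 144; radius_4 = 48; px0_5 = 344; py0_5 = 400; px1_5 = 432; py1_5 = 440; px0_6 = 320; py0_6 = 240; px0_7 = 144; py0_7 = 336; px1_7 = 248; py1_7 = 376; center_x_8 = 152; center_y_8 = 112; radius_8 = 16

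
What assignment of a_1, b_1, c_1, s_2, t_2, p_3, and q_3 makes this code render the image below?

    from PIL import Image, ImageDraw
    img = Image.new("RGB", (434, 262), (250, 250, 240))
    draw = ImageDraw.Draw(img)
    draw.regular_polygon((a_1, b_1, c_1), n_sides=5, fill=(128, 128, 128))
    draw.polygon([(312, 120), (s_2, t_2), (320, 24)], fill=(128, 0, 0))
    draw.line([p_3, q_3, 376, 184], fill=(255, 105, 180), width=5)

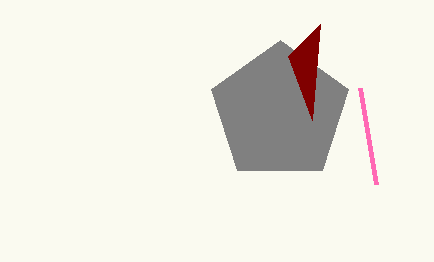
a_1 = 280; b_1 = 112; c_1 = 72; s_2 = 288; t_2 = 56; p_3 = 360; q_3 = 88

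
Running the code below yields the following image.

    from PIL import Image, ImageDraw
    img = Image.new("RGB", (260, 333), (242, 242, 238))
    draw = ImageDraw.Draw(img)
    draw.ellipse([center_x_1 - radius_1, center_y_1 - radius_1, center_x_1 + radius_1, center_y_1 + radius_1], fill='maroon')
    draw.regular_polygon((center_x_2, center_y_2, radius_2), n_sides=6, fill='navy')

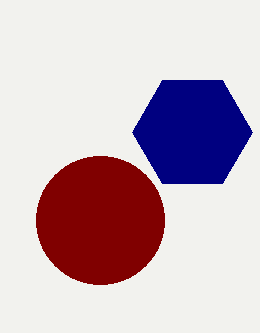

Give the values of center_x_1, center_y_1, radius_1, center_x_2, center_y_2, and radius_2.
center_x_1 = 100; center_y_1 = 220; radius_1 = 64; center_x_2 = 192; center_y_2 = 132; radius_2 = 60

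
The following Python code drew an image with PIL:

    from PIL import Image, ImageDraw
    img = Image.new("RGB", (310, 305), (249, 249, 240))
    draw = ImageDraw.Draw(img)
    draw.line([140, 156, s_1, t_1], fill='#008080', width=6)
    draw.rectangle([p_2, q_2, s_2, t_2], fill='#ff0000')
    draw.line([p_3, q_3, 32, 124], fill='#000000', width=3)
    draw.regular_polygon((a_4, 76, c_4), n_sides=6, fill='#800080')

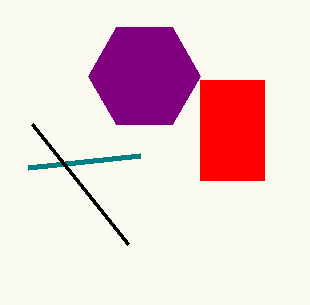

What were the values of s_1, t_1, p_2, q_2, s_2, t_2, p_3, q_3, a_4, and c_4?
s_1 = 28, t_1 = 168, p_2 = 200, q_2 = 80, s_2 = 264, t_2 = 180, p_3 = 128, q_3 = 244, a_4 = 144, c_4 = 56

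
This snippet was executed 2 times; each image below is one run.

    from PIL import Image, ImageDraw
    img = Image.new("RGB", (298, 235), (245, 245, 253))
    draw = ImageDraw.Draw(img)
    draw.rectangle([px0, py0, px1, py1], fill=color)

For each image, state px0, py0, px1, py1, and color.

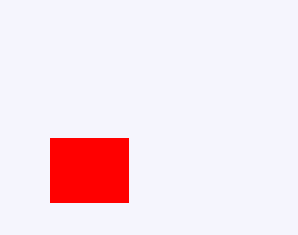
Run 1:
px0 = 50; py0 = 138; px1 = 128; py1 = 202; color = 'red'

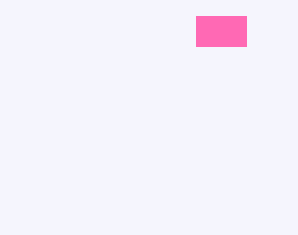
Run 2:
px0 = 196; py0 = 16; px1 = 246; py1 = 46; color = 'hotpink'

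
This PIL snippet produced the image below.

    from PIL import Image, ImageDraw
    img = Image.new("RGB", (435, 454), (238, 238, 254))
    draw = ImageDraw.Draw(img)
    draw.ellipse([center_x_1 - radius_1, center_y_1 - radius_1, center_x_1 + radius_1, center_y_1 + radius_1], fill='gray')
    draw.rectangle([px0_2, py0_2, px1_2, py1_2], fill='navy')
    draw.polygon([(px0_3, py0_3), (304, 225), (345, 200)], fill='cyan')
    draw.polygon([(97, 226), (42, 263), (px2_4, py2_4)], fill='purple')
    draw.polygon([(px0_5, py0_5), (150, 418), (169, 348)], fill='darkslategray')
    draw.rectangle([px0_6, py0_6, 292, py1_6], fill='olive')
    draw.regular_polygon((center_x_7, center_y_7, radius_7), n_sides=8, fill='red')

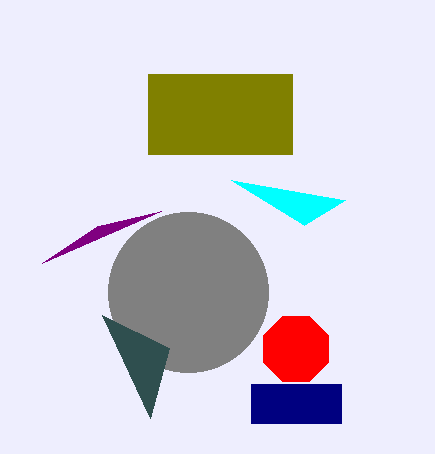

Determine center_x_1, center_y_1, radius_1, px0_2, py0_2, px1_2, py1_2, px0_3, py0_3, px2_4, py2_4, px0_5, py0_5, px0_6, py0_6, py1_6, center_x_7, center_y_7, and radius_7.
center_x_1 = 188, center_y_1 = 292, radius_1 = 80, px0_2 = 251, py0_2 = 384, px1_2 = 341, py1_2 = 423, px0_3 = 231, py0_3 = 180, px2_4 = 161, py2_4 = 211, px0_5 = 102, py0_5 = 315, px0_6 = 148, py0_6 = 74, py1_6 = 154, center_x_7 = 296, center_y_7 = 349, radius_7 = 35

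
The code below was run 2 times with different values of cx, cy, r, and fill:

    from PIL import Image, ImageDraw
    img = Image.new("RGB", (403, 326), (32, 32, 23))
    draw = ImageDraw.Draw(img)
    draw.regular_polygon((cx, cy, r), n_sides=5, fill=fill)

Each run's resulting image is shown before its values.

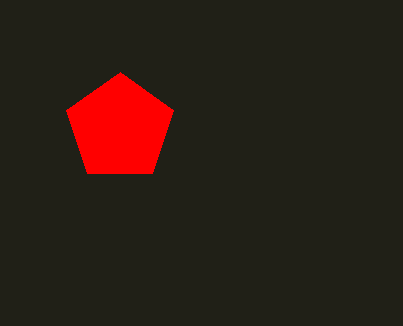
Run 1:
cx = 120, cy = 128, r = 56, fill = 'red'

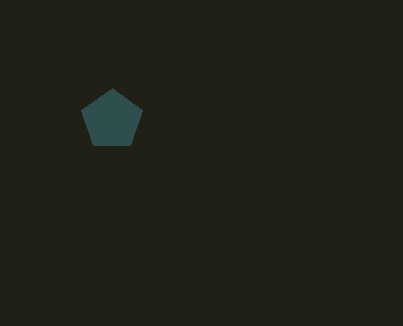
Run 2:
cx = 112; cy = 120; r = 32; fill = 'darkslategray'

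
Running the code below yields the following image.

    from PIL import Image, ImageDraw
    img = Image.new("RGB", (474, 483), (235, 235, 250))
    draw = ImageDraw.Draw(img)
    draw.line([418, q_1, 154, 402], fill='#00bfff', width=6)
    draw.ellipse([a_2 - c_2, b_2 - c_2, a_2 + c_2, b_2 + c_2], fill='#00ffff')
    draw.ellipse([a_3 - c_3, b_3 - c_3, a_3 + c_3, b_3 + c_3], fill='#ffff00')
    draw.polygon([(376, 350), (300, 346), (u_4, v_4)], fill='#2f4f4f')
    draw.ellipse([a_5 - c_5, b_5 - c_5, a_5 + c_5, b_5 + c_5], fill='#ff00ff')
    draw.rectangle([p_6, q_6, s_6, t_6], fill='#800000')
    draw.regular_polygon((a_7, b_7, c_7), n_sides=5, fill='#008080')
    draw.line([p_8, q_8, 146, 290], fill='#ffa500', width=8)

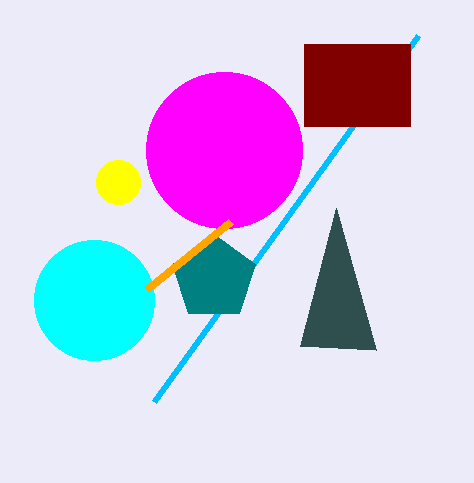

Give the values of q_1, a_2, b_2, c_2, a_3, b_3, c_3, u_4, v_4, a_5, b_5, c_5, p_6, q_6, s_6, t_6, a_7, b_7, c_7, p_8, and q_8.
q_1 = 36, a_2 = 94, b_2 = 300, c_2 = 60, a_3 = 118, b_3 = 182, c_3 = 22, u_4 = 336, v_4 = 208, a_5 = 224, b_5 = 150, c_5 = 78, p_6 = 304, q_6 = 44, s_6 = 410, t_6 = 126, a_7 = 214, b_7 = 278, c_7 = 44, p_8 = 230, q_8 = 222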